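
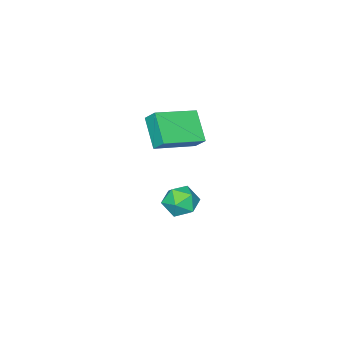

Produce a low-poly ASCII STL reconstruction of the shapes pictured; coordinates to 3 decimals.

solid 
facet normal 0.358 0.851 0.384
outer loop
vertex 1.396 2.914 -2.601
vertex 1.182 2.647 -1.81
vertex 1.961 2.464 -2.13
endloop
endfacet
facet normal 0.710 0.672 -0.210
outer loop
vertex 1.396 2.914 -2.601
vertex 1.961 2.464 -2.13
vertex 1.871 2.296 -2.971
endloop
endfacet
facet normal 0.236 0.626 -0.743
outer loop
vertex 1.396 2.914 -2.601
vertex 1.871 2.296 -2.971
vertex 1.036 2.375 -3.17
endloop
endfacet
facet normal -0.409 0.777 -0.478
outer loop
vertex 1.396 2.914 -2.601
vertex 1.036 2.375 -3.17
vertex 0.61 2.592 -2.452
endloop
endfacet
facet normal -0.334 0.917 0.219
outer loop
vertex 1.396 2.914 -2.601
vertex 0.61 2.592 -2.452
vertex 1.182 2.647 -1.81
endloop
endfacet
facet normal 0.993 0.024 -0.111
outer loop
vertex 1.871 2.296 -2.971
vertex 1.961 2.464 -2.13
vertex 1.95 1.648 -2.408
endloop
endfacet
facet normal 0.423 0.315 0.849
outer loop
vertex 1.961 2.464 -2.13
vertex 1.182 2.647 -1.81
vertex 1.524 1.865 -1.69
endloop
endfacet
facet normal -0.695 0.422 0.583
outer loop
vertex 1.182 2.647 -1.81
vertex 0.61 2.592 -2.452
vertex 0.689 1.944 -1.889
endloop
endfacet
facet normal -0.816 0.196 -0.544
outer loop
vertex 0.61 2.592 -2.452
vertex 1.036 2.375 -3.17
vertex 0.599 1.776 -2.73
endloop
endfacet
facet normal 0.227 -0.050 -0.973
outer loop
vertex 1.036 2.375 -3.17
vertex 1.871 2.296 -2.971
vertex 1.378 1.593 -3.05
endloop
endfacet
facet normal 0.409 -0.777 0.478
outer loop
vertex 1.164 1.326 -2.259
vertex 1.95 1.648 -2.408
vertex 1.524 1.865 -1.69
endloop
endfacet
facet normal -0.236 -0.626 0.743
outer loop
vertex 1.164 1.326 -2.259
vertex 1.524 1.865 -1.69
vertex 0.689 1.944 -1.889
endloop
endfacet
facet normal -0.710 -0.672 0.210
outer loop
vertex 1.164 1.326 -2.259
vertex 0.689 1.944 -1.889
vertex 0.599 1.776 -2.73
endloop
endfacet
facet normal -0.358 -0.851 -0.384
outer loop
vertex 1.164 1.326 -2.259
vertex 0.599 1.776 -2.73
vertex 1.378 1.593 -3.05
endloop
endfacet
facet normal 0.334 -0.917 -0.219
outer loop
vertex 1.164 1.326 -2.259
vertex 1.378 1.593 -3.05
vertex 1.95 1.648 -2.408
endloop
endfacet
facet normal 0.816 -0.196 0.544
outer loop
vertex 1.524 1.865 -1.69
vertex 1.95 1.648 -2.408
vertex 1.961 2.464 -2.13
endloop
endfacet
facet normal -0.227 0.050 0.973
outer loop
vertex 0.689 1.944 -1.889
vertex 1.524 1.865 -1.69
vertex 1.182 2.647 -1.81
endloop
endfacet
facet normal -0.993 -0.024 0.111
outer loop
vertex 0.599 1.776 -2.73
vertex 0.689 1.944 -1.889
vertex 0.61 2.592 -2.452
endloop
endfacet
facet normal -0.423 -0.315 -0.849
outer loop
vertex 1.378 1.593 -3.05
vertex 0.599 1.776 -2.73
vertex 1.036 2.375 -3.17
endloop
endfacet
facet normal 0.695 -0.422 -0.583
outer loop
vertex 1.95 1.648 -2.408
vertex 1.378 1.593 -3.05
vertex 1.871 2.296 -2.971
endloop
endfacet
facet normal -0.387 -0.662 0.643
outer loop
vertex 2.57 1.924 3.538
vertex 0.753 2.49 3.027
vertex 2.559 1.37 2.961
endloop
endfacet
facet normal 0.922 -0.288 0.259
outer loop
vertex 3.167 2.41 1.953
vertex 2.57 1.924 3.538
vertex 2.559 1.37 2.961
endloop
endfacet
facet normal -0.387 -0.662 0.642
outer loop
vertex 2.559 1.37 2.961
vertex 0.753 2.49 3.027
vertex 0.743 1.936 2.45
endloop
endfacet
facet normal -0.013 -0.692 -0.722
outer loop
vertex 0.743 1.936 2.45
vertex 3.167 2.41 1.953
vertex 2.559 1.37 2.961
endloop
endfacet
facet normal 0.013 0.692 0.722
outer loop
vertex 2.57 1.924 3.538
vertex 1.361 3.53 2.019
vertex 0.753 2.49 3.027
endloop
endfacet
facet normal 0.922 -0.287 0.259
outer loop
vertex 3.177 2.964 2.53
vertex 2.57 1.924 3.538
vertex 3.167 2.41 1.953
endloop
endfacet
facet normal 0.013 0.692 0.722
outer loop
vertex 3.177 2.964 2.53
vertex 1.361 3.53 2.019
vertex 2.57 1.924 3.538
endloop
endfacet
facet normal -0.922 0.287 -0.260
outer loop
vertex 0.753 2.49 3.027
vertex 1.361 3.53 2.019
vertex 0.743 1.936 2.45
endloop
endfacet
facet normal -0.013 -0.692 -0.722
outer loop
vertex 1.35 2.976 1.442
vertex 3.167 2.41 1.953
vertex 0.743 1.936 2.45
endloop
endfacet
facet normal -0.922 0.288 -0.259
outer loop
vertex 0.743 1.936 2.45
vertex 1.361 3.53 2.019
vertex 1.35 2.976 1.442
endloop
endfacet
facet normal 0.387 0.662 -0.642
outer loop
vertex 1.35 2.976 1.442
vertex 3.177 2.964 2.53
vertex 3.167 2.41 1.953
endloop
endfacet
facet normal 0.387 0.661 -0.642
outer loop
vertex 1.361 3.53 2.019
vertex 3.177 2.964 2.53
vertex 1.35 2.976 1.442
endloop
endfacet

endsolid


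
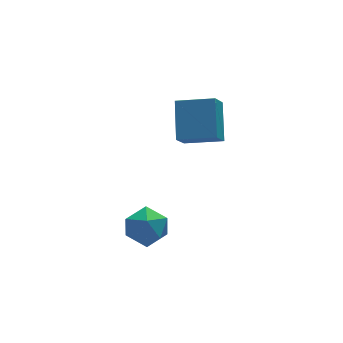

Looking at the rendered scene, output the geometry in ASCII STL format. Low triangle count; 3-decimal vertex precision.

solid 
facet normal -0.329 0.137 0.935
outer loop
vertex 1.35 -2.497 0.171
vertex 0.461 -2.713 -0.11
vertex 1.047 -3.404 0.197
endloop
endfacet
facet normal 0.349 -0.090 0.933
outer loop
vertex 1.35 -2.497 0.171
vertex 1.047 -3.404 0.197
vertex 1.93 -3.203 -0.114
endloop
endfacet
facet normal 0.737 0.380 0.559
outer loop
vertex 1.35 -2.497 0.171
vertex 1.93 -3.203 -0.114
vertex 1.889 -2.388 -0.613
endloop
endfacet
facet normal 0.301 0.894 0.331
outer loop
vertex 1.35 -2.497 0.171
vertex 1.889 -2.388 -0.613
vertex 0.981 -2.084 -0.61
endloop
endfacet
facet normal -0.359 0.744 0.563
outer loop
vertex 1.35 -2.497 0.171
vertex 0.981 -2.084 -0.61
vertex 0.461 -2.713 -0.11
endloop
endfacet
facet normal 0.371 -0.715 0.592
outer loop
vertex 1.93 -3.203 -0.114
vertex 1.047 -3.404 0.197
vertex 1.399 -3.856 -0.57
endloop
endfacet
facet normal -0.724 -0.350 0.595
outer loop
vertex 1.047 -3.404 0.197
vertex 0.461 -2.713 -0.11
vertex 0.491 -3.552 -0.567
endloop
endfacet
facet normal -0.773 0.634 -0.007
outer loop
vertex 0.461 -2.713 -0.11
vertex 0.981 -2.084 -0.61
vertex 0.45 -2.737 -1.066
endloop
endfacet
facet normal 0.292 0.877 -0.382
outer loop
vertex 0.981 -2.084 -0.61
vertex 1.889 -2.388 -0.613
vertex 1.333 -2.536 -1.377
endloop
endfacet
facet normal 0.999 0.043 -0.013
outer loop
vertex 1.889 -2.388 -0.613
vertex 1.93 -3.203 -0.114
vertex 1.919 -3.227 -1.07
endloop
endfacet
facet normal -0.301 -0.894 -0.331
outer loop
vertex 1.03 -3.443 -1.351
vertex 1.399 -3.856 -0.57
vertex 0.491 -3.552 -0.567
endloop
endfacet
facet normal -0.737 -0.380 -0.559
outer loop
vertex 1.03 -3.443 -1.351
vertex 0.491 -3.552 -0.567
vertex 0.45 -2.737 -1.066
endloop
endfacet
facet normal -0.349 0.090 -0.933
outer loop
vertex 1.03 -3.443 -1.351
vertex 0.45 -2.737 -1.066
vertex 1.333 -2.536 -1.377
endloop
endfacet
facet normal 0.329 -0.137 -0.935
outer loop
vertex 1.03 -3.443 -1.351
vertex 1.333 -2.536 -1.377
vertex 1.919 -3.227 -1.07
endloop
endfacet
facet normal 0.359 -0.744 -0.563
outer loop
vertex 1.03 -3.443 -1.351
vertex 1.919 -3.227 -1.07
vertex 1.399 -3.856 -0.57
endloop
endfacet
facet normal -0.292 -0.877 0.382
outer loop
vertex 0.491 -3.552 -0.567
vertex 1.399 -3.856 -0.57
vertex 1.047 -3.404 0.197
endloop
endfacet
facet normal -0.999 -0.043 0.013
outer loop
vertex 0.45 -2.737 -1.066
vertex 0.491 -3.552 -0.567
vertex 0.461 -2.713 -0.11
endloop
endfacet
facet normal -0.371 0.715 -0.592
outer loop
vertex 1.333 -2.536 -1.377
vertex 0.45 -2.737 -1.066
vertex 0.981 -2.084 -0.61
endloop
endfacet
facet normal 0.724 0.350 -0.595
outer loop
vertex 1.919 -3.227 -1.07
vertex 1.333 -2.536 -1.377
vertex 1.889 -2.388 -0.613
endloop
endfacet
facet normal 0.773 -0.634 0.007
outer loop
vertex 1.399 -3.856 -0.57
vertex 1.919 -3.227 -1.07
vertex 1.93 -3.203 -0.114
endloop
endfacet
facet normal -0.845 0.487 -0.220
outer loop
vertex 3.132 -0.857 4.533
vertex 3.657 -0.314 3.719
vertex 2.693 -2.13 3.4
endloop
endfacet
facet normal -0.473 -0.489 0.733
outer loop
vertex 4.003 -2.886 3.741
vertex 3.132 -0.857 4.533
vertex 2.693 -2.13 3.4
endloop
endfacet
facet normal -0.845 0.487 -0.221
outer loop
vertex 2.693 -2.13 3.4
vertex 3.657 -0.314 3.719
vertex 3.218 -1.588 2.586
endloop
endfacet
facet normal -0.250 -0.724 -0.643
outer loop
vertex 3.218 -1.588 2.586
vertex 4.003 -2.886 3.741
vertex 2.693 -2.13 3.4
endloop
endfacet
facet normal 0.250 0.723 0.644
outer loop
vertex 3.132 -0.857 4.533
vertex 4.967 -1.07 4.06
vertex 3.657 -0.314 3.719
endloop
endfacet
facet normal -0.473 -0.489 0.733
outer loop
vertex 4.442 -1.612 4.874
vertex 3.132 -0.857 4.533
vertex 4.003 -2.886 3.741
endloop
endfacet
facet normal 0.250 0.724 0.643
outer loop
vertex 4.442 -1.612 4.874
vertex 4.967 -1.07 4.06
vertex 3.132 -0.857 4.533
endloop
endfacet
facet normal 0.473 0.489 -0.733
outer loop
vertex 3.657 -0.314 3.719
vertex 4.967 -1.07 4.06
vertex 3.218 -1.588 2.586
endloop
endfacet
facet normal -0.249 -0.724 -0.644
outer loop
vertex 4.528 -2.343 2.927
vertex 4.003 -2.886 3.741
vertex 3.218 -1.588 2.586
endloop
endfacet
facet normal 0.473 0.489 -0.733
outer loop
vertex 3.218 -1.588 2.586
vertex 4.967 -1.07 4.06
vertex 4.528 -2.343 2.927
endloop
endfacet
facet normal 0.845 -0.487 0.220
outer loop
vertex 4.528 -2.343 2.927
vertex 4.442 -1.612 4.874
vertex 4.003 -2.886 3.741
endloop
endfacet
facet normal 0.845 -0.487 0.220
outer loop
vertex 4.967 -1.07 4.06
vertex 4.442 -1.612 4.874
vertex 4.528 -2.343 2.927
endloop
endfacet

endsolid


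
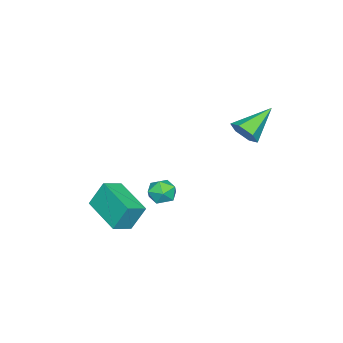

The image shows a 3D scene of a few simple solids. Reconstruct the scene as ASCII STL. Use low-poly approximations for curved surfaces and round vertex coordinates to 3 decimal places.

solid 
facet normal -0.735 0.575 0.360
outer loop
vertex 0.947 1.697 -0.932
vertex 0.898 1.252 -0.321
vertex 1.365 1.848 -0.319
endloop
endfacet
facet normal -0.286 0.957 -0.041
outer loop
vertex 0.947 1.697 -0.932
vertex 1.365 1.848 -0.319
vertex 1.669 1.909 -1.01
endloop
endfacet
facet normal -0.271 0.667 -0.694
outer loop
vertex 0.947 1.697 -0.932
vertex 1.669 1.909 -1.01
vertex 1.39 1.351 -1.438
endloop
endfacet
facet normal -0.711 0.107 -0.695
outer loop
vertex 0.947 1.697 -0.932
vertex 1.39 1.351 -1.438
vertex 0.913 0.945 -1.013
endloop
endfacet
facet normal -0.998 0.050 -0.044
outer loop
vertex 0.947 1.697 -0.932
vertex 0.913 0.945 -1.013
vertex 0.898 1.252 -0.321
endloop
endfacet
facet normal 0.368 0.898 0.241
outer loop
vertex 1.669 1.909 -1.01
vertex 1.365 1.848 -0.319
vertex 2.067 1.595 -0.447
endloop
endfacet
facet normal -0.359 0.279 0.891
outer loop
vertex 1.365 1.848 -0.319
vertex 0.898 1.252 -0.321
vertex 1.59 1.189 -0.022
endloop
endfacet
facet normal -0.786 -0.572 0.237
outer loop
vertex 0.898 1.252 -0.321
vertex 0.913 0.945 -1.013
vertex 1.311 0.631 -0.45
endloop
endfacet
facet normal -0.321 -0.478 -0.817
outer loop
vertex 0.913 0.945 -1.013
vertex 1.39 1.351 -1.438
vertex 1.615 0.692 -1.141
endloop
endfacet
facet normal 0.391 0.429 -0.814
outer loop
vertex 1.39 1.351 -1.438
vertex 1.669 1.909 -1.01
vertex 2.082 1.288 -1.139
endloop
endfacet
facet normal 0.711 -0.107 0.695
outer loop
vertex 2.033 0.843 -0.528
vertex 2.067 1.595 -0.447
vertex 1.59 1.189 -0.022
endloop
endfacet
facet normal 0.271 -0.667 0.694
outer loop
vertex 2.033 0.843 -0.528
vertex 1.59 1.189 -0.022
vertex 1.311 0.631 -0.45
endloop
endfacet
facet normal 0.286 -0.957 0.041
outer loop
vertex 2.033 0.843 -0.528
vertex 1.311 0.631 -0.45
vertex 1.615 0.692 -1.141
endloop
endfacet
facet normal 0.735 -0.575 -0.360
outer loop
vertex 2.033 0.843 -0.528
vertex 1.615 0.692 -1.141
vertex 2.082 1.288 -1.139
endloop
endfacet
facet normal 0.998 -0.050 0.044
outer loop
vertex 2.033 0.843 -0.528
vertex 2.082 1.288 -1.139
vertex 2.067 1.595 -0.447
endloop
endfacet
facet normal 0.321 0.478 0.817
outer loop
vertex 1.59 1.189 -0.022
vertex 2.067 1.595 -0.447
vertex 1.365 1.848 -0.319
endloop
endfacet
facet normal -0.391 -0.429 0.814
outer loop
vertex 1.311 0.631 -0.45
vertex 1.59 1.189 -0.022
vertex 0.898 1.252 -0.321
endloop
endfacet
facet normal -0.368 -0.898 -0.241
outer loop
vertex 1.615 0.692 -1.141
vertex 1.311 0.631 -0.45
vertex 0.913 0.945 -1.013
endloop
endfacet
facet normal 0.359 -0.279 -0.891
outer loop
vertex 2.082 1.288 -1.139
vertex 1.615 0.692 -1.141
vertex 1.39 1.351 -1.438
endloop
endfacet
facet normal 0.786 0.572 -0.237
outer loop
vertex 2.067 1.595 -0.447
vertex 2.082 1.288 -1.139
vertex 1.669 1.909 -1.01
endloop
endfacet
facet normal -0.511 -0.827 0.235
outer loop
vertex 1.768 -1.481 -0.791
vertex 0.866 -1.045 -1.22
vertex 2.103 -2.055 -2.08
endloop
endfacet
facet normal 0.827 -0.401 0.394
outer loop
vertex 3.194 -0.295 -2.58
vertex 1.768 -1.481 -0.791
vertex 2.103 -2.055 -2.08
endloop
endfacet
facet normal -0.512 -0.826 0.234
outer loop
vertex 2.103 -2.055 -2.08
vertex 0.866 -1.045 -1.22
vertex 1.201 -1.618 -2.509
endloop
endfacet
facet normal 0.231 -0.396 -0.889
outer loop
vertex 1.201 -1.618 -2.509
vertex 3.194 -0.295 -2.58
vertex 2.103 -2.055 -2.08
endloop
endfacet
facet normal -0.231 0.396 0.889
outer loop
vertex 1.768 -1.481 -0.791
vertex 1.957 0.715 -1.72
vertex 0.866 -1.045 -1.22
endloop
endfacet
facet normal 0.827 -0.401 0.393
outer loop
vertex 2.859 0.278 -1.291
vertex 1.768 -1.481 -0.791
vertex 3.194 -0.295 -2.58
endloop
endfacet
facet normal -0.231 0.396 0.889
outer loop
vertex 2.859 0.278 -1.291
vertex 1.957 0.715 -1.72
vertex 1.768 -1.481 -0.791
endloop
endfacet
facet normal -0.827 0.401 -0.393
outer loop
vertex 0.866 -1.045 -1.22
vertex 1.957 0.715 -1.72
vertex 1.201 -1.618 -2.509
endloop
endfacet
facet normal 0.231 -0.396 -0.889
outer loop
vertex 2.292 0.141 -3.009
vertex 3.194 -0.295 -2.58
vertex 1.201 -1.618 -2.509
endloop
endfacet
facet normal -0.827 0.401 -0.394
outer loop
vertex 1.201 -1.618 -2.509
vertex 1.957 0.715 -1.72
vertex 2.292 0.141 -3.009
endloop
endfacet
facet normal 0.511 0.827 -0.235
outer loop
vertex 2.292 0.141 -3.009
vertex 2.859 0.278 -1.291
vertex 3.194 -0.295 -2.58
endloop
endfacet
facet normal 0.512 0.826 -0.235
outer loop
vertex 1.957 0.715 -1.72
vertex 2.859 0.278 -1.291
vertex 2.292 0.141 -3.009
endloop
endfacet
facet normal 0.786 -0.355 -0.506
outer loop
vertex -2.396 3.258 1.885
vertex -2.806 3.34 1.191
vertex -2.352 3.951 1.467
endloop
endfacet
facet normal 0.317 0.475 0.821
outer loop
vertex -2.396 3.258 1.885
vertex -2.352 3.951 1.467
vertex -4.354 4.04 2.189
endloop
endfacet
facet normal 0.786 -0.356 -0.506
outer loop
vertex -2.352 3.951 1.467
vertex -2.806 3.34 1.191
vertex -2.762 4.032 0.773
endloop
endfacet
facet normal 0.071 0.995 0.074
outer loop
vertex -2.352 3.951 1.467
vertex -2.762 4.032 0.773
vertex -4.354 4.04 2.189
endloop
endfacet
facet normal 0.785 -0.356 -0.507
outer loop
vertex -2.762 4.032 0.773
vertex -2.806 3.34 1.191
vertex -3.217 3.421 0.497
endloop
endfacet
facet normal -0.509 0.639 -0.576
outer loop
vertex -2.762 4.032 0.773
vertex -3.217 3.421 0.497
vertex -4.354 4.04 2.189
endloop
endfacet
facet normal 0.785 -0.356 -0.507
outer loop
vertex -3.217 3.421 0.497
vertex -2.806 3.34 1.191
vertex -3.261 2.729 0.915
endloop
endfacet
facet normal -0.844 -0.237 -0.481
outer loop
vertex -3.217 3.421 0.497
vertex -3.261 2.729 0.915
vertex -4.354 4.04 2.189
endloop
endfacet
facet normal 0.785 -0.356 -0.507
outer loop
vertex -3.261 2.729 0.915
vertex -2.806 3.34 1.191
vertex -2.85 2.647 1.609
endloop
endfacet
facet normal -0.598 -0.756 0.265
outer loop
vertex -3.261 2.729 0.915
vertex -2.85 2.647 1.609
vertex -4.354 4.04 2.189
endloop
endfacet
facet normal 0.786 -0.355 -0.506
outer loop
vertex -2.85 2.647 1.609
vertex -2.806 3.34 1.191
vertex -2.396 3.258 1.885
endloop
endfacet
facet normal -0.018 -0.401 0.916
outer loop
vertex -2.85 2.647 1.609
vertex -2.396 3.258 1.885
vertex -4.354 4.04 2.189
endloop
endfacet

endsolid


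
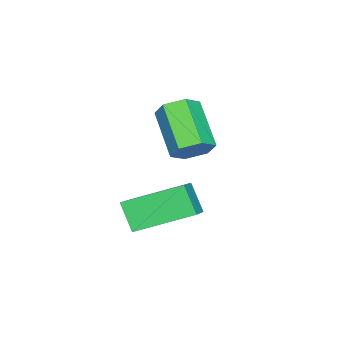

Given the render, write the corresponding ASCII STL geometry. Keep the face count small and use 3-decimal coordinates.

solid 
facet normal 0.583 0.561 -0.589
outer loop
vertex -0.678 2.135 1.512
vertex -1.036 2.715 1.71
vertex -0.465 2.508 2.078
endloop
endfacet
facet normal 0.756 -0.640 0.137
outer loop
vertex -0.678 2.135 1.512
vertex -0.465 2.508 2.078
vertex -1.725 1.125 2.571
endloop
endfacet
facet normal 0.756 -0.640 0.138
outer loop
vertex -1.725 1.125 2.571
vertex -0.465 2.508 2.078
vertex -1.513 1.498 3.137
endloop
endfacet
facet normal -0.582 -0.562 0.588
outer loop
vertex -1.725 1.125 2.571
vertex -1.513 1.498 3.137
vertex -2.084 1.705 2.77
endloop
endfacet
facet normal 0.582 0.561 -0.588
outer loop
vertex -0.465 2.508 2.078
vertex -1.036 2.715 1.71
vertex -0.824 3.088 2.276
endloop
endfacet
facet normal 0.637 0.135 0.759
outer loop
vertex -0.465 2.508 2.078
vertex -0.824 3.088 2.276
vertex -1.513 1.498 3.137
endloop
endfacet
facet normal 0.638 0.135 0.759
outer loop
vertex -1.513 1.498 3.137
vertex -0.824 3.088 2.276
vertex -1.871 2.078 3.335
endloop
endfacet
facet normal -0.582 -0.560 0.589
outer loop
vertex -1.513 1.498 3.137
vertex -1.871 2.078 3.335
vertex -2.084 1.705 2.77
endloop
endfacet
facet normal 0.582 0.562 -0.588
outer loop
vertex -0.824 3.088 2.276
vertex -1.036 2.715 1.71
vertex -1.395 3.295 1.909
endloop
endfacet
facet normal -0.119 0.774 0.621
outer loop
vertex -0.824 3.088 2.276
vertex -1.395 3.295 1.909
vertex -1.871 2.078 3.335
endloop
endfacet
facet normal -0.119 0.774 0.621
outer loop
vertex -1.871 2.078 3.335
vertex -1.395 3.295 1.909
vertex -2.442 2.285 2.968
endloop
endfacet
facet normal -0.582 -0.560 0.589
outer loop
vertex -1.871 2.078 3.335
vertex -2.442 2.285 2.968
vertex -2.084 1.705 2.77
endloop
endfacet
facet normal 0.582 0.562 -0.588
outer loop
vertex -1.395 3.295 1.909
vertex -1.036 2.715 1.71
vertex -1.607 2.922 1.343
endloop
endfacet
facet normal -0.756 0.639 -0.138
outer loop
vertex -1.395 3.295 1.909
vertex -1.607 2.922 1.343
vertex -2.442 2.285 2.968
endloop
endfacet
facet normal -0.756 0.640 -0.137
outer loop
vertex -2.442 2.285 2.968
vertex -1.607 2.922 1.343
vertex -2.655 1.912 2.402
endloop
endfacet
facet normal -0.583 -0.561 0.589
outer loop
vertex -2.442 2.285 2.968
vertex -2.655 1.912 2.402
vertex -2.084 1.705 2.77
endloop
endfacet
facet normal 0.582 0.560 -0.589
outer loop
vertex -1.607 2.922 1.343
vertex -1.036 2.715 1.71
vertex -1.249 2.342 1.145
endloop
endfacet
facet normal -0.637 -0.134 -0.759
outer loop
vertex -1.607 2.922 1.343
vertex -1.249 2.342 1.145
vertex -2.655 1.912 2.402
endloop
endfacet
facet normal -0.637 -0.135 -0.759
outer loop
vertex -2.655 1.912 2.402
vertex -1.249 2.342 1.145
vertex -2.296 1.332 2.204
endloop
endfacet
facet normal -0.582 -0.561 0.588
outer loop
vertex -2.655 1.912 2.402
vertex -2.296 1.332 2.204
vertex -2.084 1.705 2.77
endloop
endfacet
facet normal 0.582 0.560 -0.589
outer loop
vertex -1.249 2.342 1.145
vertex -1.036 2.715 1.71
vertex -0.678 2.135 1.512
endloop
endfacet
facet normal 0.119 -0.774 -0.621
outer loop
vertex -1.249 2.342 1.145
vertex -0.678 2.135 1.512
vertex -2.296 1.332 2.204
endloop
endfacet
facet normal 0.119 -0.774 -0.621
outer loop
vertex -2.296 1.332 2.204
vertex -0.678 2.135 1.512
vertex -1.725 1.125 2.571
endloop
endfacet
facet normal -0.582 -0.562 0.588
outer loop
vertex -2.296 1.332 2.204
vertex -1.725 1.125 2.571
vertex -2.084 1.705 2.77
endloop
endfacet
facet normal -0.335 -0.513 0.791
outer loop
vertex 1.094 3.392 1.701
vertex 0.17 3.192 1.18
vertex 1.866 1.749 0.962
endloop
endfacet
facet normal 0.856 0.186 0.482
outer loop
vertex 2.23 2.308 0.1
vertex 1.094 3.392 1.701
vertex 1.866 1.749 0.962
endloop
endfacet
facet normal -0.335 -0.513 0.791
outer loop
vertex 1.866 1.749 0.962
vertex 0.17 3.192 1.18
vertex 0.941 1.549 0.441
endloop
endfacet
facet normal 0.394 -0.838 -0.377
outer loop
vertex 0.941 1.549 0.441
vertex 2.23 2.308 0.1
vertex 1.866 1.749 0.962
endloop
endfacet
facet normal -0.394 0.838 0.377
outer loop
vertex 1.094 3.392 1.701
vertex 0.534 3.751 0.318
vertex 0.17 3.192 1.18
endloop
endfacet
facet normal 0.856 0.185 0.482
outer loop
vertex 1.459 3.951 0.839
vertex 1.094 3.392 1.701
vertex 2.23 2.308 0.1
endloop
endfacet
facet normal -0.394 0.838 0.377
outer loop
vertex 1.459 3.951 0.839
vertex 0.534 3.751 0.318
vertex 1.094 3.392 1.701
endloop
endfacet
facet normal -0.856 -0.185 -0.482
outer loop
vertex 0.17 3.192 1.18
vertex 0.534 3.751 0.318
vertex 0.941 1.549 0.441
endloop
endfacet
facet normal 0.394 -0.838 -0.377
outer loop
vertex 1.306 2.108 -0.421
vertex 2.23 2.308 0.1
vertex 0.941 1.549 0.441
endloop
endfacet
facet normal -0.856 -0.185 -0.483
outer loop
vertex 0.941 1.549 0.441
vertex 0.534 3.751 0.318
vertex 1.306 2.108 -0.421
endloop
endfacet
facet normal 0.335 0.513 -0.791
outer loop
vertex 1.306 2.108 -0.421
vertex 1.459 3.951 0.839
vertex 2.23 2.308 0.1
endloop
endfacet
facet normal 0.334 0.513 -0.791
outer loop
vertex 0.534 3.751 0.318
vertex 1.459 3.951 0.839
vertex 1.306 2.108 -0.421
endloop
endfacet

endsolid


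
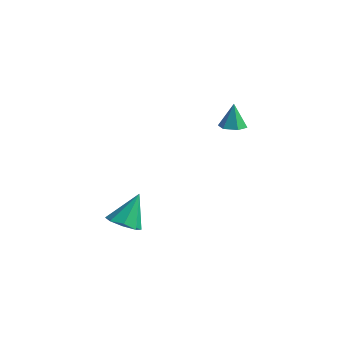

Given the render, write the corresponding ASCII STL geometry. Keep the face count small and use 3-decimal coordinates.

solid 
facet normal 0.105 -0.153 -0.983
outer loop
vertex 4.418 2.681 -0.268
vertex 3.829 2.959 -0.374
vertex 4.374 3.331 -0.374
endloop
endfacet
facet normal 0.871 0.136 0.472
outer loop
vertex 4.418 2.681 -0.268
vertex 4.374 3.331 -0.374
vertex 3.691 3.161 0.934
endloop
endfacet
facet normal 0.103 -0.152 -0.983
outer loop
vertex 4.374 3.331 -0.374
vertex 3.829 2.959 -0.374
vertex 3.784 3.609 -0.479
endloop
endfacet
facet normal 0.361 0.882 0.303
outer loop
vertex 4.374 3.331 -0.374
vertex 3.784 3.609 -0.479
vertex 3.691 3.161 0.934
endloop
endfacet
facet normal 0.104 -0.152 -0.983
outer loop
vertex 3.784 3.609 -0.479
vertex 3.829 2.959 -0.374
vertex 3.239 3.236 -0.479
endloop
endfacet
facet normal -0.551 0.805 0.219
outer loop
vertex 3.784 3.609 -0.479
vertex 3.239 3.236 -0.479
vertex 3.691 3.161 0.934
endloop
endfacet
facet normal 0.103 -0.153 -0.983
outer loop
vertex 3.239 3.236 -0.479
vertex 3.829 2.959 -0.374
vertex 3.284 2.586 -0.373
endloop
endfacet
facet normal -0.953 -0.016 0.304
outer loop
vertex 3.239 3.236 -0.479
vertex 3.284 2.586 -0.373
vertex 3.691 3.161 0.934
endloop
endfacet
facet normal 0.103 -0.153 -0.983
outer loop
vertex 3.284 2.586 -0.373
vertex 3.829 2.959 -0.374
vertex 3.873 2.309 -0.268
endloop
endfacet
facet normal -0.443 -0.762 0.473
outer loop
vertex 3.284 2.586 -0.373
vertex 3.873 2.309 -0.268
vertex 3.691 3.161 0.934
endloop
endfacet
facet normal 0.105 -0.153 -0.983
outer loop
vertex 3.873 2.309 -0.268
vertex 3.829 2.959 -0.374
vertex 4.418 2.681 -0.268
endloop
endfacet
facet normal 0.468 -0.686 0.557
outer loop
vertex 3.873 2.309 -0.268
vertex 4.418 2.681 -0.268
vertex 3.691 3.161 0.934
endloop
endfacet
facet normal -0.020 -0.521 -0.853
outer loop
vertex 3.682 -3.556 -4.146
vertex 3.112 -3.012 -4.465
vertex 3.961 -3.057 -4.457
endloop
endfacet
facet normal 0.834 -0.132 0.536
outer loop
vertex 3.682 -3.556 -4.146
vertex 3.961 -3.057 -4.457
vertex 3.148 -2.088 -2.955
endloop
endfacet
facet normal -0.020 -0.522 -0.853
outer loop
vertex 3.961 -3.057 -4.457
vertex 3.112 -3.012 -4.465
vertex 3.743 -2.532 -4.773
endloop
endfacet
facet normal 0.869 0.464 0.171
outer loop
vertex 3.961 -3.057 -4.457
vertex 3.743 -2.532 -4.773
vertex 3.148 -2.088 -2.955
endloop
endfacet
facet normal -0.019 -0.522 -0.853
outer loop
vertex 3.743 -2.532 -4.773
vertex 3.112 -3.012 -4.465
vertex 3.155 -2.288 -4.909
endloop
endfacet
facet normal 0.400 0.912 -0.092
outer loop
vertex 3.743 -2.532 -4.773
vertex 3.155 -2.288 -4.909
vertex 3.148 -2.088 -2.955
endloop
endfacet
facet normal -0.021 -0.522 -0.853
outer loop
vertex 3.155 -2.288 -4.909
vertex 3.112 -3.012 -4.465
vertex 2.542 -2.468 -4.784
endloop
endfacet
facet normal -0.299 0.949 -0.098
outer loop
vertex 3.155 -2.288 -4.909
vertex 2.542 -2.468 -4.784
vertex 3.148 -2.088 -2.955
endloop
endfacet
facet normal -0.020 -0.521 -0.853
outer loop
vertex 2.542 -2.468 -4.784
vertex 3.112 -3.012 -4.465
vertex 2.263 -2.966 -4.473
endloop
endfacet
facet normal -0.817 0.555 0.155
outer loop
vertex 2.542 -2.468 -4.784
vertex 2.263 -2.966 -4.473
vertex 3.148 -2.088 -2.955
endloop
endfacet
facet normal -0.020 -0.522 -0.853
outer loop
vertex 2.263 -2.966 -4.473
vertex 3.112 -3.012 -4.465
vertex 2.482 -3.491 -4.157
endloop
endfacet
facet normal -0.852 -0.042 0.521
outer loop
vertex 2.263 -2.966 -4.473
vertex 2.482 -3.491 -4.157
vertex 3.148 -2.088 -2.955
endloop
endfacet
facet normal -0.020 -0.522 -0.852
outer loop
vertex 2.482 -3.491 -4.157
vertex 3.112 -3.012 -4.465
vertex 3.069 -3.735 -4.021
endloop
endfacet
facet normal -0.385 -0.489 0.783
outer loop
vertex 2.482 -3.491 -4.157
vertex 3.069 -3.735 -4.021
vertex 3.148 -2.088 -2.955
endloop
endfacet
facet normal -0.021 -0.522 -0.853
outer loop
vertex 3.069 -3.735 -4.021
vertex 3.112 -3.012 -4.465
vertex 3.682 -3.556 -4.146
endloop
endfacet
facet normal 0.315 -0.526 0.790
outer loop
vertex 3.069 -3.735 -4.021
vertex 3.682 -3.556 -4.146
vertex 3.148 -2.088 -2.955
endloop
endfacet

endsolid


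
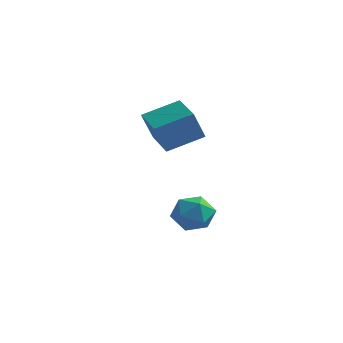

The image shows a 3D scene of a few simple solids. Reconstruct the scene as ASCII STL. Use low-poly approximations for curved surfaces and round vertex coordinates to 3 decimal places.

solid 
facet normal -0.305 0.895 0.327
outer loop
vertex 3.993 2.418 -3.916
vertex 3.061 1.955 -3.518
vertex 3.967 2.028 -2.872
endloop
endfacet
facet normal 0.408 0.852 0.328
outer loop
vertex 3.993 2.418 -3.916
vertex 3.967 2.028 -2.872
vertex 4.861 1.847 -3.512
endloop
endfacet
facet normal 0.622 0.707 -0.337
outer loop
vertex 3.993 2.418 -3.916
vertex 4.861 1.847 -3.512
vertex 4.508 1.662 -4.553
endloop
endfacet
facet normal 0.042 0.660 -0.750
outer loop
vertex 3.993 2.418 -3.916
vertex 4.508 1.662 -4.553
vertex 3.395 1.729 -4.556
endloop
endfacet
facet normal -0.531 0.776 -0.340
outer loop
vertex 3.993 2.418 -3.916
vertex 3.395 1.729 -4.556
vertex 3.061 1.955 -3.518
endloop
endfacet
facet normal 0.595 0.303 0.745
outer loop
vertex 4.861 1.847 -3.512
vertex 3.967 2.028 -2.872
vertex 4.465 1.031 -2.864
endloop
endfacet
facet normal -0.558 0.373 0.741
outer loop
vertex 3.967 2.028 -2.872
vertex 3.061 1.955 -3.518
vertex 3.352 1.098 -2.867
endloop
endfacet
facet normal -0.924 0.181 -0.337
outer loop
vertex 3.061 1.955 -3.518
vertex 3.395 1.729 -4.556
vertex 2.999 0.913 -3.908
endloop
endfacet
facet normal 0.002 -0.007 -1.000
outer loop
vertex 3.395 1.729 -4.556
vertex 4.508 1.662 -4.553
vertex 3.893 0.732 -4.548
endloop
endfacet
facet normal 0.941 0.068 -0.331
outer loop
vertex 4.508 1.662 -4.553
vertex 4.861 1.847 -3.512
vertex 4.799 0.805 -3.902
endloop
endfacet
facet normal -0.042 -0.660 0.750
outer loop
vertex 3.867 0.342 -3.504
vertex 4.465 1.031 -2.864
vertex 3.352 1.098 -2.867
endloop
endfacet
facet normal -0.622 -0.707 0.337
outer loop
vertex 3.867 0.342 -3.504
vertex 3.352 1.098 -2.867
vertex 2.999 0.913 -3.908
endloop
endfacet
facet normal -0.408 -0.852 -0.328
outer loop
vertex 3.867 0.342 -3.504
vertex 2.999 0.913 -3.908
vertex 3.893 0.732 -4.548
endloop
endfacet
facet normal 0.305 -0.895 -0.327
outer loop
vertex 3.867 0.342 -3.504
vertex 3.893 0.732 -4.548
vertex 4.799 0.805 -3.902
endloop
endfacet
facet normal 0.531 -0.776 0.340
outer loop
vertex 3.867 0.342 -3.504
vertex 4.799 0.805 -3.902
vertex 4.465 1.031 -2.864
endloop
endfacet
facet normal -0.002 0.007 1.000
outer loop
vertex 3.352 1.098 -2.867
vertex 4.465 1.031 -2.864
vertex 3.967 2.028 -2.872
endloop
endfacet
facet normal -0.941 -0.068 0.331
outer loop
vertex 2.999 0.913 -3.908
vertex 3.352 1.098 -2.867
vertex 3.061 1.955 -3.518
endloop
endfacet
facet normal -0.595 -0.303 -0.745
outer loop
vertex 3.893 0.732 -4.548
vertex 2.999 0.913 -3.908
vertex 3.395 1.729 -4.556
endloop
endfacet
facet normal 0.558 -0.373 -0.741
outer loop
vertex 4.799 0.805 -3.902
vertex 3.893 0.732 -4.548
vertex 4.508 1.662 -4.553
endloop
endfacet
facet normal 0.924 -0.181 0.337
outer loop
vertex 4.465 1.031 -2.864
vertex 4.799 0.805 -3.902
vertex 4.861 1.847 -3.512
endloop
endfacet
facet normal -0.751 0.648 0.131
outer loop
vertex 1.663 0.657 2.187
vertex 2.901 1.944 2.918
vertex 1.923 1.261 0.685
endloop
endfacet
facet normal -0.642 -0.667 -0.379
outer loop
vertex 3.319 0.056 0.442
vertex 1.663 0.657 2.187
vertex 1.923 1.261 0.685
endloop
endfacet
facet normal -0.751 0.648 0.131
outer loop
vertex 1.923 1.261 0.685
vertex 2.901 1.944 2.918
vertex 3.161 2.548 1.416
endloop
endfacet
facet normal 0.158 0.368 -0.916
outer loop
vertex 3.161 2.548 1.416
vertex 3.319 0.056 0.442
vertex 1.923 1.261 0.685
endloop
endfacet
facet normal -0.158 -0.368 0.916
outer loop
vertex 1.663 0.657 2.187
vertex 4.297 0.739 2.675
vertex 2.901 1.944 2.918
endloop
endfacet
facet normal -0.642 -0.667 -0.379
outer loop
vertex 3.059 -0.548 1.944
vertex 1.663 0.657 2.187
vertex 3.319 0.056 0.442
endloop
endfacet
facet normal -0.158 -0.368 0.916
outer loop
vertex 3.059 -0.548 1.944
vertex 4.297 0.739 2.675
vertex 1.663 0.657 2.187
endloop
endfacet
facet normal 0.642 0.667 0.379
outer loop
vertex 2.901 1.944 2.918
vertex 4.297 0.739 2.675
vertex 3.161 2.548 1.416
endloop
endfacet
facet normal 0.158 0.368 -0.916
outer loop
vertex 4.557 1.343 1.173
vertex 3.319 0.056 0.442
vertex 3.161 2.548 1.416
endloop
endfacet
facet normal 0.642 0.667 0.379
outer loop
vertex 3.161 2.548 1.416
vertex 4.297 0.739 2.675
vertex 4.557 1.343 1.173
endloop
endfacet
facet normal 0.751 -0.648 -0.131
outer loop
vertex 4.557 1.343 1.173
vertex 3.059 -0.548 1.944
vertex 3.319 0.056 0.442
endloop
endfacet
facet normal 0.751 -0.648 -0.131
outer loop
vertex 4.297 0.739 2.675
vertex 3.059 -0.548 1.944
vertex 4.557 1.343 1.173
endloop
endfacet

endsolid


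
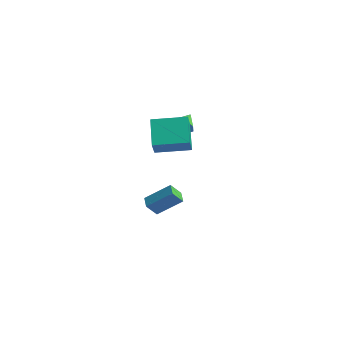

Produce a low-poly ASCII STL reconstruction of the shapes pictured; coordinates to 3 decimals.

solid 
facet normal 0.281 -0.833 -0.476
outer loop
vertex -0.646 2.472 2.93
vertex -1.181 2.62 2.355
vertex -0.414 2.81 2.475
endloop
endfacet
facet normal 0.603 0.462 0.650
outer loop
vertex -0.646 2.472 2.93
vertex -0.414 2.81 2.475
vertex -1.519 3.62 2.925
endloop
endfacet
facet normal 0.281 -0.834 -0.475
outer loop
vertex -0.414 2.81 2.475
vertex -1.181 2.62 2.355
vertex -0.631 3.036 1.95
endloop
endfacet
facet normal 0.612 0.787 0.086
outer loop
vertex -0.414 2.81 2.475
vertex -0.631 3.036 1.95
vertex -1.519 3.62 2.925
endloop
endfacet
facet normal 0.281 -0.834 -0.475
outer loop
vertex -0.631 3.036 1.95
vertex -1.181 2.62 2.355
vertex -1.171 3.019 1.661
endloop
endfacet
facet normal 0.176 0.907 -0.383
outer loop
vertex -0.631 3.036 1.95
vertex -1.171 3.019 1.661
vertex -1.519 3.62 2.925
endloop
endfacet
facet normal 0.282 -0.833 -0.475
outer loop
vertex -1.171 3.019 1.661
vertex -1.181 2.62 2.355
vertex -1.717 2.767 1.779
endloop
endfacet
facet normal -0.451 0.752 -0.481
outer loop
vertex -1.171 3.019 1.661
vertex -1.717 2.767 1.779
vertex -1.519 3.62 2.925
endloop
endfacet
facet normal 0.281 -0.834 -0.474
outer loop
vertex -1.717 2.767 1.779
vertex -1.181 2.62 2.355
vertex -1.949 2.43 2.234
endloop
endfacet
facet normal -0.898 0.413 -0.152
outer loop
vertex -1.717 2.767 1.779
vertex -1.949 2.43 2.234
vertex -1.519 3.62 2.925
endloop
endfacet
facet normal 0.281 -0.833 -0.476
outer loop
vertex -1.949 2.43 2.234
vertex -1.181 2.62 2.355
vertex -1.732 2.203 2.76
endloop
endfacet
facet normal -0.907 0.088 0.412
outer loop
vertex -1.949 2.43 2.234
vertex -1.732 2.203 2.76
vertex -1.519 3.62 2.925
endloop
endfacet
facet normal 0.281 -0.834 -0.475
outer loop
vertex -1.732 2.203 2.76
vertex -1.181 2.62 2.355
vertex -1.192 2.221 3.048
endloop
endfacet
facet normal -0.470 -0.032 0.882
outer loop
vertex -1.732 2.203 2.76
vertex -1.192 2.221 3.048
vertex -1.519 3.62 2.925
endloop
endfacet
facet normal 0.280 -0.834 -0.476
outer loop
vertex -1.192 2.221 3.048
vertex -1.181 2.62 2.355
vertex -0.646 2.472 2.93
endloop
endfacet
facet normal 0.156 0.123 0.980
outer loop
vertex -1.192 2.221 3.048
vertex -0.646 2.472 2.93
vertex -1.519 3.62 2.925
endloop
endfacet
facet normal -0.789 0.542 0.290
outer loop
vertex -1.11 1.643 -2.275
vertex -0.932 2.336 -3.084
vertex -2.265 0.584 -3.437
endloop
endfacet
facet normal -0.165 -0.642 0.749
outer loop
vertex -1.508 0.064 -3.716
vertex -1.11 1.643 -2.275
vertex -2.265 0.584 -3.437
endloop
endfacet
facet normal -0.789 0.541 0.291
outer loop
vertex -2.265 0.584 -3.437
vertex -0.932 2.336 -3.084
vertex -2.087 1.278 -4.245
endloop
endfacet
facet normal -0.592 -0.542 -0.596
outer loop
vertex -2.087 1.278 -4.245
vertex -1.508 0.064 -3.716
vertex -2.265 0.584 -3.437
endloop
endfacet
facet normal 0.592 0.543 0.595
outer loop
vertex -1.11 1.643 -2.275
vertex -0.175 1.816 -3.363
vertex -0.932 2.336 -3.084
endloop
endfacet
facet normal -0.165 -0.642 0.749
outer loop
vertex -0.353 1.122 -2.555
vertex -1.11 1.643 -2.275
vertex -1.508 0.064 -3.716
endloop
endfacet
facet normal 0.593 0.542 0.596
outer loop
vertex -0.353 1.122 -2.555
vertex -0.175 1.816 -3.363
vertex -1.11 1.643 -2.275
endloop
endfacet
facet normal 0.165 0.642 -0.749
outer loop
vertex -0.932 2.336 -3.084
vertex -0.175 1.816 -3.363
vertex -2.087 1.278 -4.245
endloop
endfacet
facet normal -0.593 -0.542 -0.595
outer loop
vertex -1.33 0.757 -4.525
vertex -1.508 0.064 -3.716
vertex -2.087 1.278 -4.245
endloop
endfacet
facet normal 0.165 0.642 -0.749
outer loop
vertex -2.087 1.278 -4.245
vertex -0.175 1.816 -3.363
vertex -1.33 0.757 -4.525
endloop
endfacet
facet normal 0.789 -0.542 -0.291
outer loop
vertex -1.33 0.757 -4.525
vertex -0.353 1.122 -2.555
vertex -1.508 0.064 -3.716
endloop
endfacet
facet normal 0.789 -0.541 -0.291
outer loop
vertex -0.175 1.816 -3.363
vertex -0.353 1.122 -2.555
vertex -1.33 0.757 -4.525
endloop
endfacet
facet normal -0.590 0.464 0.661
outer loop
vertex 1.517 -2.213 4.936
vertex 2.974 -0.705 5.176
vertex 1.014 -1.585 4.046
endloop
endfacet
facet normal -0.690 -0.714 -0.114
outer loop
vertex 2.246 -2.555 2.664
vertex 1.517 -2.213 4.936
vertex 1.014 -1.585 4.046
endloop
endfacet
facet normal -0.590 0.464 0.661
outer loop
vertex 1.014 -1.585 4.046
vertex 2.974 -0.705 5.176
vertex 2.47 -0.077 4.285
endloop
endfacet
facet normal -0.420 0.523 -0.742
outer loop
vertex 2.47 -0.077 4.285
vertex 2.246 -2.555 2.664
vertex 1.014 -1.585 4.046
endloop
endfacet
facet normal 0.420 -0.523 0.742
outer loop
vertex 1.517 -2.213 4.936
vertex 4.206 -1.675 3.794
vertex 2.974 -0.705 5.176
endloop
endfacet
facet normal -0.690 -0.715 -0.114
outer loop
vertex 2.75 -3.183 3.555
vertex 1.517 -2.213 4.936
vertex 2.246 -2.555 2.664
endloop
endfacet
facet normal 0.420 -0.523 0.742
outer loop
vertex 2.75 -3.183 3.555
vertex 4.206 -1.675 3.794
vertex 1.517 -2.213 4.936
endloop
endfacet
facet normal 0.690 0.715 0.113
outer loop
vertex 2.974 -0.705 5.176
vertex 4.206 -1.675 3.794
vertex 2.47 -0.077 4.285
endloop
endfacet
facet normal -0.419 0.523 -0.742
outer loop
vertex 3.703 -1.047 2.904
vertex 2.246 -2.555 2.664
vertex 2.47 -0.077 4.285
endloop
endfacet
facet normal 0.690 0.715 0.114
outer loop
vertex 2.47 -0.077 4.285
vertex 4.206 -1.675 3.794
vertex 3.703 -1.047 2.904
endloop
endfacet
facet normal 0.590 -0.464 -0.661
outer loop
vertex 3.703 -1.047 2.904
vertex 2.75 -3.183 3.555
vertex 2.246 -2.555 2.664
endloop
endfacet
facet normal 0.590 -0.464 -0.661
outer loop
vertex 4.206 -1.675 3.794
vertex 2.75 -3.183 3.555
vertex 3.703 -1.047 2.904
endloop
endfacet

endsolid


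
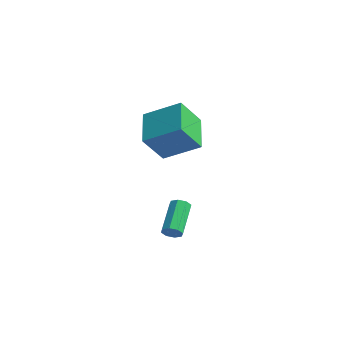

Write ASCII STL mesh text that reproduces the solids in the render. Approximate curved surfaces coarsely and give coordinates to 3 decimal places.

solid 
facet normal -0.726 0.489 0.483
outer loop
vertex -3.767 3.204 4.045
vertex -2.322 4.416 4.991
vertex -3.876 4.439 2.631
endloop
endfacet
facet normal -0.685 -0.574 -0.449
outer loop
vertex -2.278 3.364 1.569
vertex -3.767 3.204 4.045
vertex -3.876 4.439 2.631
endloop
endfacet
facet normal -0.727 0.488 0.483
outer loop
vertex -3.876 4.439 2.631
vertex -2.322 4.416 4.991
vertex -2.432 5.651 3.578
endloop
endfacet
facet normal -0.058 0.657 -0.752
outer loop
vertex -2.432 5.651 3.578
vertex -2.278 3.364 1.569
vertex -3.876 4.439 2.631
endloop
endfacet
facet normal 0.058 -0.656 0.752
outer loop
vertex -3.767 3.204 4.045
vertex -0.724 3.341 3.929
vertex -2.322 4.416 4.991
endloop
endfacet
facet normal -0.685 -0.574 -0.449
outer loop
vertex -2.168 2.129 2.982
vertex -3.767 3.204 4.045
vertex -2.278 3.364 1.569
endloop
endfacet
facet normal 0.058 -0.657 0.752
outer loop
vertex -2.168 2.129 2.982
vertex -0.724 3.341 3.929
vertex -3.767 3.204 4.045
endloop
endfacet
facet normal 0.685 0.574 0.449
outer loop
vertex -2.322 4.416 4.991
vertex -0.724 3.341 3.929
vertex -2.432 5.651 3.578
endloop
endfacet
facet normal -0.058 0.657 -0.752
outer loop
vertex -0.833 4.576 2.515
vertex -2.278 3.364 1.569
vertex -2.432 5.651 3.578
endloop
endfacet
facet normal 0.685 0.574 0.449
outer loop
vertex -2.432 5.651 3.578
vertex -0.724 3.341 3.929
vertex -0.833 4.576 2.515
endloop
endfacet
facet normal 0.726 -0.489 -0.484
outer loop
vertex -0.833 4.576 2.515
vertex -2.168 2.129 2.982
vertex -2.278 3.364 1.569
endloop
endfacet
facet normal 0.727 -0.489 -0.483
outer loop
vertex -0.724 3.341 3.929
vertex -2.168 2.129 2.982
vertex -0.833 4.576 2.515
endloop
endfacet
facet normal 0.534 -0.599 -0.596
outer loop
vertex -0.287 2.383 -2.123
vertex -0.466 2.653 -2.555
vertex -0.043 2.701 -2.224
endloop
endfacet
facet normal 0.605 -0.221 0.765
outer loop
vertex -0.287 2.383 -2.123
vertex -0.043 2.701 -2.224
vertex -1.374 3.597 -0.913
endloop
endfacet
facet normal 0.604 -0.223 0.765
outer loop
vertex -1.374 3.597 -0.913
vertex -0.043 2.701 -2.224
vertex -1.13 3.915 -1.013
endloop
endfacet
facet normal -0.535 0.598 0.597
outer loop
vertex -1.374 3.597 -0.913
vertex -1.13 3.915 -1.013
vertex -1.554 3.867 -1.345
endloop
endfacet
facet normal 0.535 -0.598 -0.597
outer loop
vertex -0.043 2.701 -2.224
vertex -0.466 2.653 -2.555
vertex -0.047 2.991 -2.518
endloop
endfacet
facet normal 0.845 0.387 0.370
outer loop
vertex -0.043 2.701 -2.224
vertex -0.047 2.991 -2.518
vertex -1.13 3.915 -1.013
endloop
endfacet
facet normal 0.844 0.388 0.370
outer loop
vertex -1.13 3.915 -1.013
vertex -0.047 2.991 -2.518
vertex -1.134 4.205 -1.308
endloop
endfacet
facet normal -0.535 0.599 0.596
outer loop
vertex -1.13 3.915 -1.013
vertex -1.134 4.205 -1.308
vertex -1.554 3.867 -1.345
endloop
endfacet
facet normal 0.535 -0.598 -0.597
outer loop
vertex -0.047 2.991 -2.518
vertex -0.466 2.653 -2.555
vertex -0.297 3.083 -2.834
endloop
endfacet
facet normal 0.590 0.770 -0.243
outer loop
vertex -0.047 2.991 -2.518
vertex -0.297 3.083 -2.834
vertex -1.134 4.205 -1.308
endloop
endfacet
facet normal 0.590 0.770 -0.243
outer loop
vertex -1.134 4.205 -1.308
vertex -0.297 3.083 -2.834
vertex -1.384 4.297 -1.624
endloop
endfacet
facet normal -0.534 0.599 0.597
outer loop
vertex -1.134 4.205 -1.308
vertex -1.384 4.297 -1.624
vertex -1.554 3.867 -1.345
endloop
endfacet
facet normal 0.536 -0.598 -0.597
outer loop
vertex -0.297 3.083 -2.834
vertex -0.466 2.653 -2.555
vertex -0.646 2.923 -2.987
endloop
endfacet
facet normal -0.009 0.702 -0.712
outer loop
vertex -0.297 3.083 -2.834
vertex -0.646 2.923 -2.987
vertex -1.384 4.297 -1.624
endloop
endfacet
facet normal -0.009 0.702 -0.712
outer loop
vertex -1.384 4.297 -1.624
vertex -0.646 2.923 -2.987
vertex -1.733 4.137 -1.777
endloop
endfacet
facet normal -0.536 0.598 0.596
outer loop
vertex -1.384 4.297 -1.624
vertex -1.733 4.137 -1.777
vertex -1.554 3.867 -1.345
endloop
endfacet
facet normal 0.535 -0.598 -0.597
outer loop
vertex -0.646 2.923 -2.987
vertex -0.466 2.653 -2.555
vertex -0.89 2.605 -2.887
endloop
endfacet
facet normal -0.604 0.222 -0.766
outer loop
vertex -0.646 2.923 -2.987
vertex -0.89 2.605 -2.887
vertex -1.733 4.137 -1.777
endloop
endfacet
facet normal -0.605 0.221 -0.765
outer loop
vertex -1.733 4.137 -1.777
vertex -0.89 2.605 -2.887
vertex -1.977 3.819 -1.676
endloop
endfacet
facet normal -0.534 0.599 0.596
outer loop
vertex -1.733 4.137 -1.777
vertex -1.977 3.819 -1.676
vertex -1.554 3.867 -1.345
endloop
endfacet
facet normal 0.535 -0.599 -0.596
outer loop
vertex -0.89 2.605 -2.887
vertex -0.466 2.653 -2.555
vertex -0.886 2.315 -2.592
endloop
endfacet
facet normal -0.845 -0.388 -0.370
outer loop
vertex -0.89 2.605 -2.887
vertex -0.886 2.315 -2.592
vertex -1.977 3.819 -1.676
endloop
endfacet
facet normal -0.844 -0.387 -0.370
outer loop
vertex -1.977 3.819 -1.676
vertex -0.886 2.315 -2.592
vertex -1.973 3.529 -1.382
endloop
endfacet
facet normal -0.535 0.598 0.597
outer loop
vertex -1.977 3.819 -1.676
vertex -1.973 3.529 -1.382
vertex -1.554 3.867 -1.345
endloop
endfacet
facet normal 0.534 -0.599 -0.597
outer loop
vertex -0.886 2.315 -2.592
vertex -0.466 2.653 -2.555
vertex -0.636 2.223 -2.276
endloop
endfacet
facet normal -0.590 -0.770 0.243
outer loop
vertex -0.886 2.315 -2.592
vertex -0.636 2.223 -2.276
vertex -1.973 3.529 -1.382
endloop
endfacet
facet normal -0.590 -0.770 0.243
outer loop
vertex -1.973 3.529 -1.382
vertex -0.636 2.223 -2.276
vertex -1.723 3.437 -1.066
endloop
endfacet
facet normal -0.535 0.598 0.597
outer loop
vertex -1.973 3.529 -1.382
vertex -1.723 3.437 -1.066
vertex -1.554 3.867 -1.345
endloop
endfacet
facet normal 0.536 -0.598 -0.596
outer loop
vertex -0.636 2.223 -2.276
vertex -0.466 2.653 -2.555
vertex -0.287 2.383 -2.123
endloop
endfacet
facet normal 0.009 -0.702 0.712
outer loop
vertex -0.636 2.223 -2.276
vertex -0.287 2.383 -2.123
vertex -1.723 3.437 -1.066
endloop
endfacet
facet normal 0.009 -0.702 0.712
outer loop
vertex -1.723 3.437 -1.066
vertex -0.287 2.383 -2.123
vertex -1.374 3.597 -0.913
endloop
endfacet
facet normal -0.536 0.598 0.597
outer loop
vertex -1.723 3.437 -1.066
vertex -1.374 3.597 -0.913
vertex -1.554 3.867 -1.345
endloop
endfacet

endsolid


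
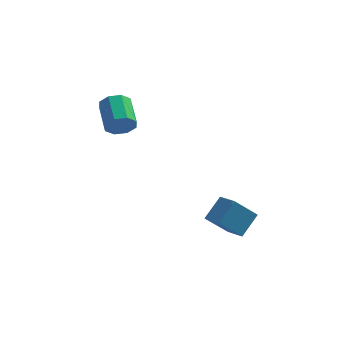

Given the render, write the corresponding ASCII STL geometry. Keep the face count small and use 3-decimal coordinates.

solid 
facet normal 0.337 -0.845 -0.414
outer loop
vertex -1.928 1.713 1.796
vertex -2.222 1.874 1.228
vertex -1.627 1.982 1.492
endloop
endfacet
facet normal 0.729 -0.044 0.683
outer loop
vertex -1.928 1.713 1.796
vertex -1.627 1.982 1.492
vertex -2.403 2.905 2.38
endloop
endfacet
facet normal 0.729 -0.044 0.683
outer loop
vertex -2.403 2.905 2.38
vertex -1.627 1.982 1.492
vertex -2.102 3.174 2.076
endloop
endfacet
facet normal -0.337 0.845 0.415
outer loop
vertex -2.403 2.905 2.38
vertex -2.102 3.174 2.076
vertex -2.698 3.066 1.812
endloop
endfacet
facet normal 0.337 -0.845 -0.415
outer loop
vertex -1.627 1.982 1.492
vertex -2.222 1.874 1.228
vertex -1.675 2.188 1.033
endloop
endfacet
facet normal 0.937 0.345 0.057
outer loop
vertex -1.627 1.982 1.492
vertex -1.675 2.188 1.033
vertex -2.102 3.174 2.076
endloop
endfacet
facet normal 0.936 0.347 0.056
outer loop
vertex -2.102 3.174 2.076
vertex -1.675 2.188 1.033
vertex -2.151 3.38 1.617
endloop
endfacet
facet normal -0.337 0.845 0.415
outer loop
vertex -2.102 3.174 2.076
vertex -2.151 3.38 1.617
vertex -2.698 3.066 1.812
endloop
endfacet
facet normal 0.337 -0.845 -0.415
outer loop
vertex -1.675 2.188 1.033
vertex -2.222 1.874 1.228
vertex -2.044 2.21 0.688
endloop
endfacet
facet normal 0.595 0.533 -0.602
outer loop
vertex -1.675 2.188 1.033
vertex -2.044 2.21 0.688
vertex -2.151 3.38 1.617
endloop
endfacet
facet normal 0.595 0.533 -0.602
outer loop
vertex -2.151 3.38 1.617
vertex -2.044 2.21 0.688
vertex -2.519 3.402 1.273
endloop
endfacet
facet normal -0.337 0.845 0.415
outer loop
vertex -2.151 3.38 1.617
vertex -2.519 3.402 1.273
vertex -2.698 3.066 1.812
endloop
endfacet
facet normal 0.337 -0.845 -0.415
outer loop
vertex -2.044 2.21 0.688
vertex -2.222 1.874 1.228
vertex -2.517 2.035 0.66
endloop
endfacet
facet normal -0.097 0.407 -0.908
outer loop
vertex -2.044 2.21 0.688
vertex -2.517 2.035 0.66
vertex -2.519 3.402 1.273
endloop
endfacet
facet normal -0.095 0.407 -0.908
outer loop
vertex -2.519 3.402 1.273
vertex -2.517 2.035 0.66
vertex -2.992 3.227 1.244
endloop
endfacet
facet normal -0.338 0.845 0.414
outer loop
vertex -2.519 3.402 1.273
vertex -2.992 3.227 1.244
vertex -2.698 3.066 1.812
endloop
endfacet
facet normal 0.337 -0.845 -0.415
outer loop
vertex -2.517 2.035 0.66
vertex -2.222 1.874 1.228
vertex -2.818 1.766 0.964
endloop
endfacet
facet normal -0.729 0.044 -0.683
outer loop
vertex -2.517 2.035 0.66
vertex -2.818 1.766 0.964
vertex -2.992 3.227 1.244
endloop
endfacet
facet normal -0.729 0.044 -0.683
outer loop
vertex -2.992 3.227 1.244
vertex -2.818 1.766 0.964
vertex -3.293 2.958 1.548
endloop
endfacet
facet normal -0.337 0.845 0.414
outer loop
vertex -2.992 3.227 1.244
vertex -3.293 2.958 1.548
vertex -2.698 3.066 1.812
endloop
endfacet
facet normal 0.337 -0.845 -0.415
outer loop
vertex -2.818 1.766 0.964
vertex -2.222 1.874 1.228
vertex -2.769 1.56 1.423
endloop
endfacet
facet normal -0.937 -0.346 -0.055
outer loop
vertex -2.818 1.766 0.964
vertex -2.769 1.56 1.423
vertex -3.293 2.958 1.548
endloop
endfacet
facet normal -0.937 -0.346 -0.057
outer loop
vertex -3.293 2.958 1.548
vertex -2.769 1.56 1.423
vertex -3.245 2.752 2.007
endloop
endfacet
facet normal -0.337 0.845 0.415
outer loop
vertex -3.293 2.958 1.548
vertex -3.245 2.752 2.007
vertex -2.698 3.066 1.812
endloop
endfacet
facet normal 0.337 -0.845 -0.415
outer loop
vertex -2.769 1.56 1.423
vertex -2.222 1.874 1.228
vertex -2.401 1.538 1.767
endloop
endfacet
facet normal -0.595 -0.533 0.602
outer loop
vertex -2.769 1.56 1.423
vertex -2.401 1.538 1.767
vertex -3.245 2.752 2.007
endloop
endfacet
facet normal -0.595 -0.533 0.602
outer loop
vertex -3.245 2.752 2.007
vertex -2.401 1.538 1.767
vertex -2.876 2.73 2.352
endloop
endfacet
facet normal -0.337 0.845 0.415
outer loop
vertex -3.245 2.752 2.007
vertex -2.876 2.73 2.352
vertex -2.698 3.066 1.812
endloop
endfacet
facet normal 0.338 -0.845 -0.414
outer loop
vertex -2.401 1.538 1.767
vertex -2.222 1.874 1.228
vertex -1.928 1.713 1.796
endloop
endfacet
facet normal 0.095 -0.408 0.908
outer loop
vertex -2.401 1.538 1.767
vertex -1.928 1.713 1.796
vertex -2.876 2.73 2.352
endloop
endfacet
facet normal 0.097 -0.407 0.908
outer loop
vertex -2.876 2.73 2.352
vertex -1.928 1.713 1.796
vertex -2.403 2.905 2.38
endloop
endfacet
facet normal -0.337 0.845 0.415
outer loop
vertex -2.876 2.73 2.352
vertex -2.403 2.905 2.38
vertex -2.698 3.066 1.812
endloop
endfacet
facet normal -0.700 0.678 -0.224
outer loop
vertex 1.204 0.91 -3.002
vertex 1.684 1.669 -2.205
vertex 2.032 1.435 -4.001
endloop
endfacet
facet normal -0.400 -0.632 -0.664
outer loop
vertex 2.676 0.811 -3.795
vertex 1.204 0.91 -3.002
vertex 2.032 1.435 -4.001
endloop
endfacet
facet normal -0.700 0.678 -0.224
outer loop
vertex 2.032 1.435 -4.001
vertex 1.684 1.669 -2.205
vertex 2.512 2.194 -3.205
endloop
endfacet
facet normal 0.591 0.375 -0.714
outer loop
vertex 2.512 2.194 -3.205
vertex 2.676 0.811 -3.795
vertex 2.032 1.435 -4.001
endloop
endfacet
facet normal -0.592 -0.375 0.714
outer loop
vertex 1.204 0.91 -3.002
vertex 2.328 1.045 -1.999
vertex 1.684 1.669 -2.205
endloop
endfacet
facet normal -0.400 -0.633 -0.663
outer loop
vertex 1.848 0.286 -2.795
vertex 1.204 0.91 -3.002
vertex 2.676 0.811 -3.795
endloop
endfacet
facet normal -0.592 -0.374 0.714
outer loop
vertex 1.848 0.286 -2.795
vertex 2.328 1.045 -1.999
vertex 1.204 0.91 -3.002
endloop
endfacet
facet normal 0.400 0.632 0.663
outer loop
vertex 1.684 1.669 -2.205
vertex 2.328 1.045 -1.999
vertex 2.512 2.194 -3.205
endloop
endfacet
facet normal 0.592 0.375 -0.713
outer loop
vertex 3.156 1.57 -2.998
vertex 2.676 0.811 -3.795
vertex 2.512 2.194 -3.205
endloop
endfacet
facet normal 0.400 0.632 0.664
outer loop
vertex 2.512 2.194 -3.205
vertex 2.328 1.045 -1.999
vertex 3.156 1.57 -2.998
endloop
endfacet
facet normal 0.700 -0.678 0.224
outer loop
vertex 3.156 1.57 -2.998
vertex 1.848 0.286 -2.795
vertex 2.676 0.811 -3.795
endloop
endfacet
facet normal 0.700 -0.678 0.224
outer loop
vertex 2.328 1.045 -1.999
vertex 1.848 0.286 -2.795
vertex 3.156 1.57 -2.998
endloop
endfacet

endsolid


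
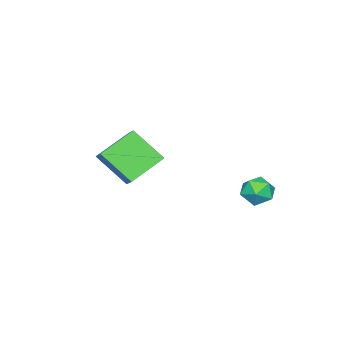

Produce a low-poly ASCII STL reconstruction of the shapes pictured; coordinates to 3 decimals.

solid 
facet normal -0.574 -0.619 -0.536
outer loop
vertex -2.389 -3.533 -3.263
vertex -2.724 -3.555 -2.879
vertex -2.773 -3.198 -3.239
endloop
endfacet
facet normal 0.447 0.562 -0.696
outer loop
vertex -2.389 -3.533 -3.263
vertex -2.773 -3.198 -3.239
vertex -1.656 -2.405 -1.881
endloop
endfacet
facet normal -0.574 -0.619 -0.536
outer loop
vertex -2.773 -3.198 -3.239
vertex -2.724 -3.555 -2.879
vertex -3.108 -3.22 -2.855
endloop
endfacet
facet normal -0.343 0.906 -0.247
outer loop
vertex -2.773 -3.198 -3.239
vertex -3.108 -3.22 -2.855
vertex -1.656 -2.405 -1.881
endloop
endfacet
facet normal -0.574 -0.620 -0.535
outer loop
vertex -3.108 -3.22 -2.855
vertex -2.724 -3.555 -2.879
vertex -3.059 -3.577 -2.494
endloop
endfacet
facet normal -0.658 0.489 0.573
outer loop
vertex -3.108 -3.22 -2.855
vertex -3.059 -3.577 -2.494
vertex -1.656 -2.405 -1.881
endloop
endfacet
facet normal -0.575 -0.619 -0.536
outer loop
vertex -3.059 -3.577 -2.494
vertex -2.724 -3.555 -2.879
vertex -2.675 -3.913 -2.518
endloop
endfacet
facet normal -0.182 -0.276 0.944
outer loop
vertex -3.059 -3.577 -2.494
vertex -2.675 -3.913 -2.518
vertex -1.656 -2.405 -1.881
endloop
endfacet
facet normal -0.575 -0.619 -0.535
outer loop
vertex -2.675 -3.913 -2.518
vertex -2.724 -3.555 -2.879
vertex -2.341 -3.891 -2.902
endloop
endfacet
facet normal 0.609 -0.620 0.494
outer loop
vertex -2.675 -3.913 -2.518
vertex -2.341 -3.891 -2.902
vertex -1.656 -2.405 -1.881
endloop
endfacet
facet normal -0.574 -0.618 -0.537
outer loop
vertex -2.341 -3.891 -2.902
vertex -2.724 -3.555 -2.879
vertex -2.389 -3.533 -3.263
endloop
endfacet
facet normal 0.924 -0.203 -0.324
outer loop
vertex -2.341 -3.891 -2.902
vertex -2.389 -3.533 -3.263
vertex -1.656 -2.405 -1.881
endloop
endfacet
facet normal -0.140 0.056 0.989
outer loop
vertex -2.93 3.316 -2.524
vertex -3.473 2.593 -2.56
vertex -2.584 2.486 -2.428
endloop
endfacet
facet normal 0.505 0.304 0.808
outer loop
vertex -2.93 3.316 -2.524
vertex -2.584 2.486 -2.428
vertex -2.151 3.101 -2.93
endloop
endfacet
facet normal 0.413 0.842 0.347
outer loop
vertex -2.93 3.316 -2.524
vertex -2.151 3.101 -2.93
vertex -2.771 3.588 -3.372
endloop
endfacet
facet normal -0.287 0.927 0.243
outer loop
vertex -2.93 3.316 -2.524
vertex -2.771 3.588 -3.372
vertex -3.588 3.275 -3.143
endloop
endfacet
facet normal -0.629 0.441 0.640
outer loop
vertex -2.93 3.316 -2.524
vertex -3.588 3.275 -3.143
vertex -3.473 2.593 -2.56
endloop
endfacet
facet normal 0.855 -0.219 0.470
outer loop
vertex -2.151 3.101 -2.93
vertex -2.584 2.486 -2.428
vertex -2.212 2.245 -3.217
endloop
endfacet
facet normal -0.188 -0.620 0.762
outer loop
vertex -2.584 2.486 -2.428
vertex -3.473 2.593 -2.56
vertex -3.029 1.932 -2.988
endloop
endfacet
facet normal -0.980 0.004 0.198
outer loop
vertex -3.473 2.593 -2.56
vertex -3.588 3.275 -3.143
vertex -3.649 2.419 -3.43
endloop
endfacet
facet normal -0.426 0.789 -0.442
outer loop
vertex -3.588 3.275 -3.143
vertex -2.771 3.588 -3.372
vertex -3.216 3.034 -3.932
endloop
endfacet
facet normal 0.707 0.652 -0.273
outer loop
vertex -2.771 3.588 -3.372
vertex -2.151 3.101 -2.93
vertex -2.327 2.927 -3.8
endloop
endfacet
facet normal 0.287 -0.927 -0.243
outer loop
vertex -2.87 2.204 -3.836
vertex -2.212 2.245 -3.217
vertex -3.029 1.932 -2.988
endloop
endfacet
facet normal -0.413 -0.842 -0.347
outer loop
vertex -2.87 2.204 -3.836
vertex -3.029 1.932 -2.988
vertex -3.649 2.419 -3.43
endloop
endfacet
facet normal -0.505 -0.304 -0.808
outer loop
vertex -2.87 2.204 -3.836
vertex -3.649 2.419 -3.43
vertex -3.216 3.034 -3.932
endloop
endfacet
facet normal 0.140 -0.056 -0.989
outer loop
vertex -2.87 2.204 -3.836
vertex -3.216 3.034 -3.932
vertex -2.327 2.927 -3.8
endloop
endfacet
facet normal 0.629 -0.441 -0.640
outer loop
vertex -2.87 2.204 -3.836
vertex -2.327 2.927 -3.8
vertex -2.212 2.245 -3.217
endloop
endfacet
facet normal 0.426 -0.789 0.442
outer loop
vertex -3.029 1.932 -2.988
vertex -2.212 2.245 -3.217
vertex -2.584 2.486 -2.428
endloop
endfacet
facet normal -0.707 -0.652 0.273
outer loop
vertex -3.649 2.419 -3.43
vertex -3.029 1.932 -2.988
vertex -3.473 2.593 -2.56
endloop
endfacet
facet normal -0.855 0.219 -0.470
outer loop
vertex -3.216 3.034 -3.932
vertex -3.649 2.419 -3.43
vertex -3.588 3.275 -3.143
endloop
endfacet
facet normal 0.188 0.620 -0.762
outer loop
vertex -2.327 2.927 -3.8
vertex -3.216 3.034 -3.932
vertex -2.771 3.588 -3.372
endloop
endfacet
facet normal 0.980 -0.004 -0.198
outer loop
vertex -2.212 2.245 -3.217
vertex -2.327 2.927 -3.8
vertex -2.151 3.101 -2.93
endloop
endfacet
facet normal -0.526 -0.611 -0.591
outer loop
vertex 1.855 -2.79 -0.308
vertex 0.162 -2.176 0.563
vertex 1.681 -1.288 -1.706
endloop
endfacet
facet normal 0.846 -0.307 -0.435
outer loop
vertex 2.218 -0.664 -1.103
vertex 1.855 -2.79 -0.308
vertex 1.681 -1.288 -1.706
endloop
endfacet
facet normal -0.526 -0.611 -0.591
outer loop
vertex 1.681 -1.288 -1.706
vertex 0.162 -2.176 0.563
vertex -0.011 -0.673 -0.836
endloop
endfacet
facet normal -0.084 0.729 -0.679
outer loop
vertex -0.011 -0.673 -0.836
vertex 2.218 -0.664 -1.103
vertex 1.681 -1.288 -1.706
endloop
endfacet
facet normal 0.085 -0.729 0.679
outer loop
vertex 1.855 -2.79 -0.308
vertex 0.699 -1.552 1.166
vertex 0.162 -2.176 0.563
endloop
endfacet
facet normal 0.847 -0.307 -0.435
outer loop
vertex 2.391 -2.167 0.296
vertex 1.855 -2.79 -0.308
vertex 2.218 -0.664 -1.103
endloop
endfacet
facet normal 0.084 -0.730 0.679
outer loop
vertex 2.391 -2.167 0.296
vertex 0.699 -1.552 1.166
vertex 1.855 -2.79 -0.308
endloop
endfacet
facet normal -0.846 0.308 0.435
outer loop
vertex 0.162 -2.176 0.563
vertex 0.699 -1.552 1.166
vertex -0.011 -0.673 -0.836
endloop
endfacet
facet normal -0.084 0.730 -0.678
outer loop
vertex 0.525 -0.05 -0.232
vertex 2.218 -0.664 -1.103
vertex -0.011 -0.673 -0.836
endloop
endfacet
facet normal -0.847 0.307 0.435
outer loop
vertex -0.011 -0.673 -0.836
vertex 0.699 -1.552 1.166
vertex 0.525 -0.05 -0.232
endloop
endfacet
facet normal 0.526 0.611 0.592
outer loop
vertex 0.525 -0.05 -0.232
vertex 2.391 -2.167 0.296
vertex 2.218 -0.664 -1.103
endloop
endfacet
facet normal 0.526 0.611 0.591
outer loop
vertex 0.699 -1.552 1.166
vertex 2.391 -2.167 0.296
vertex 0.525 -0.05 -0.232
endloop
endfacet

endsolid


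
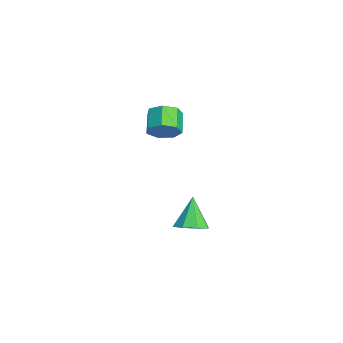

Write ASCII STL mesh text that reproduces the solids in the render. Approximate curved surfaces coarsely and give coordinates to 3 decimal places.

solid 
facet normal 0.810 -0.173 -0.560
outer loop
vertex -1.047 -1.505 2.959
vertex -1.553 -2.091 2.408
vertex -1.42 -1.155 2.312
endloop
endfacet
facet normal 0.373 0.889 0.266
outer loop
vertex -1.047 -1.505 2.959
vertex -1.42 -1.155 2.312
vertex -2.182 -1.263 3.743
endloop
endfacet
facet normal 0.373 0.889 0.265
outer loop
vertex -2.182 -1.263 3.743
vertex -1.42 -1.155 2.312
vertex -2.554 -0.914 3.096
endloop
endfacet
facet normal -0.811 0.173 0.559
outer loop
vertex -2.182 -1.263 3.743
vertex -2.554 -0.914 3.096
vertex -2.687 -1.849 3.192
endloop
endfacet
facet normal 0.810 -0.173 -0.560
outer loop
vertex -1.42 -1.155 2.312
vertex -1.553 -2.091 2.408
vertex -1.892 -1.51 1.738
endloop
endfacet
facet normal -0.121 0.886 -0.448
outer loop
vertex -1.42 -1.155 2.312
vertex -1.892 -1.51 1.738
vertex -2.554 -0.914 3.096
endloop
endfacet
facet normal -0.120 0.886 -0.447
outer loop
vertex -2.554 -0.914 3.096
vertex -1.892 -1.51 1.738
vertex -3.027 -1.268 2.521
endloop
endfacet
facet normal -0.810 0.173 0.560
outer loop
vertex -2.554 -0.914 3.096
vertex -3.027 -1.268 2.521
vertex -2.687 -1.849 3.192
endloop
endfacet
facet normal 0.810 -0.173 -0.560
outer loop
vertex -1.892 -1.51 1.738
vertex -1.553 -2.091 2.408
vertex -2.109 -2.302 1.668
endloop
endfacet
facet normal -0.523 0.216 -0.825
outer loop
vertex -1.892 -1.51 1.738
vertex -2.109 -2.302 1.668
vertex -3.027 -1.268 2.521
endloop
endfacet
facet normal -0.523 0.216 -0.825
outer loop
vertex -3.027 -1.268 2.521
vertex -2.109 -2.302 1.668
vertex -3.244 -2.061 2.451
endloop
endfacet
facet normal -0.810 0.172 0.560
outer loop
vertex -3.027 -1.268 2.521
vertex -3.244 -2.061 2.451
vertex -2.687 -1.849 3.192
endloop
endfacet
facet normal 0.810 -0.172 -0.560
outer loop
vertex -2.109 -2.302 1.668
vertex -1.553 -2.091 2.408
vertex -1.907 -2.935 2.155
endloop
endfacet
facet normal -0.532 -0.616 -0.581
outer loop
vertex -2.109 -2.302 1.668
vertex -1.907 -2.935 2.155
vertex -3.244 -2.061 2.451
endloop
endfacet
facet normal -0.532 -0.617 -0.580
outer loop
vertex -3.244 -2.061 2.451
vertex -1.907 -2.935 2.155
vertex -3.042 -2.694 2.939
endloop
endfacet
facet normal -0.810 0.173 0.560
outer loop
vertex -3.244 -2.061 2.451
vertex -3.042 -2.694 2.939
vertex -2.687 -1.849 3.192
endloop
endfacet
facet normal 0.810 -0.172 -0.560
outer loop
vertex -1.907 -2.935 2.155
vertex -1.553 -2.091 2.408
vertex -1.438 -2.932 2.833
endloop
endfacet
facet normal -0.139 -0.985 0.101
outer loop
vertex -1.907 -2.935 2.155
vertex -1.438 -2.932 2.833
vertex -3.042 -2.694 2.939
endloop
endfacet
facet normal -0.139 -0.985 0.101
outer loop
vertex -3.042 -2.694 2.939
vertex -1.438 -2.932 2.833
vertex -2.573 -2.691 3.617
endloop
endfacet
facet normal -0.810 0.173 0.560
outer loop
vertex -3.042 -2.694 2.939
vertex -2.573 -2.691 3.617
vertex -2.687 -1.849 3.192
endloop
endfacet
facet normal 0.810 -0.172 -0.560
outer loop
vertex -1.438 -2.932 2.833
vertex -1.553 -2.091 2.408
vertex -1.055 -2.296 3.191
endloop
endfacet
facet normal 0.357 -0.612 0.705
outer loop
vertex -1.438 -2.932 2.833
vertex -1.055 -2.296 3.191
vertex -2.573 -2.691 3.617
endloop
endfacet
facet normal 0.357 -0.612 0.706
outer loop
vertex -2.573 -2.691 3.617
vertex -1.055 -2.296 3.191
vertex -2.19 -2.054 3.975
endloop
endfacet
facet normal -0.810 0.173 0.560
outer loop
vertex -2.573 -2.691 3.617
vertex -2.19 -2.054 3.975
vertex -2.687 -1.849 3.192
endloop
endfacet
facet normal 0.810 -0.173 -0.560
outer loop
vertex -1.055 -2.296 3.191
vertex -1.553 -2.091 2.408
vertex -1.047 -1.505 2.959
endloop
endfacet
facet normal 0.586 0.223 0.779
outer loop
vertex -1.055 -2.296 3.191
vertex -1.047 -1.505 2.959
vertex -2.19 -2.054 3.975
endloop
endfacet
facet normal 0.586 0.223 0.779
outer loop
vertex -2.19 -2.054 3.975
vertex -1.047 -1.505 2.959
vertex -2.182 -1.263 3.743
endloop
endfacet
facet normal -0.811 0.172 0.560
outer loop
vertex -2.19 -2.054 3.975
vertex -2.182 -1.263 3.743
vertex -2.687 -1.849 3.192
endloop
endfacet
facet normal 0.461 -0.141 -0.876
outer loop
vertex 5.159 -1.605 -0.689
vertex 4.339 -1.772 -1.094
vertex 4.856 -1.013 -0.944
endloop
endfacet
facet normal 0.513 0.547 0.661
outer loop
vertex 5.159 -1.605 -0.689
vertex 4.856 -1.013 -0.944
vertex 3.481 -1.508 0.534
endloop
endfacet
facet normal 0.462 -0.142 -0.875
outer loop
vertex 4.856 -1.013 -0.944
vertex 4.339 -1.772 -1.094
vertex 4.25 -0.866 -1.288
endloop
endfacet
facet normal 0.032 0.938 0.344
outer loop
vertex 4.856 -1.013 -0.944
vertex 4.25 -0.866 -1.288
vertex 3.481 -1.508 0.534
endloop
endfacet
facet normal 0.462 -0.142 -0.875
outer loop
vertex 4.25 -0.866 -1.288
vertex 4.339 -1.772 -1.094
vertex 3.696 -1.25 -1.518
endloop
endfacet
facet normal -0.581 0.813 0.041
outer loop
vertex 4.25 -0.866 -1.288
vertex 3.696 -1.25 -1.518
vertex 3.481 -1.508 0.534
endloop
endfacet
facet normal 0.462 -0.142 -0.875
outer loop
vertex 3.696 -1.25 -1.518
vertex 4.339 -1.772 -1.094
vertex 3.519 -1.939 -1.5
endloop
endfacet
facet normal -0.967 0.246 -0.070
outer loop
vertex 3.696 -1.25 -1.518
vertex 3.519 -1.939 -1.5
vertex 3.481 -1.508 0.534
endloop
endfacet
facet normal 0.462 -0.142 -0.875
outer loop
vertex 3.519 -1.939 -1.5
vertex 4.339 -1.772 -1.094
vertex 3.822 -2.53 -1.244
endloop
endfacet
facet normal -0.900 -0.429 0.074
outer loop
vertex 3.519 -1.939 -1.5
vertex 3.822 -2.53 -1.244
vertex 3.481 -1.508 0.534
endloop
endfacet
facet normal 0.461 -0.141 -0.876
outer loop
vertex 3.822 -2.53 -1.244
vertex 4.339 -1.772 -1.094
vertex 4.428 -2.677 -0.901
endloop
endfacet
facet normal -0.420 -0.819 0.390
outer loop
vertex 3.822 -2.53 -1.244
vertex 4.428 -2.677 -0.901
vertex 3.481 -1.508 0.534
endloop
endfacet
facet normal 0.461 -0.141 -0.876
outer loop
vertex 4.428 -2.677 -0.901
vertex 4.339 -1.772 -1.094
vertex 4.982 -2.294 -0.671
endloop
endfacet
facet normal 0.193 -0.695 0.693
outer loop
vertex 4.428 -2.677 -0.901
vertex 4.982 -2.294 -0.671
vertex 3.481 -1.508 0.534
endloop
endfacet
facet normal 0.461 -0.141 -0.876
outer loop
vertex 4.982 -2.294 -0.671
vertex 4.339 -1.772 -1.094
vertex 5.159 -1.605 -0.689
endloop
endfacet
facet normal 0.579 -0.128 0.805
outer loop
vertex 4.982 -2.294 -0.671
vertex 5.159 -1.605 -0.689
vertex 3.481 -1.508 0.534
endloop
endfacet

endsolid


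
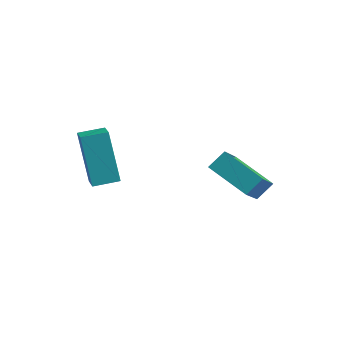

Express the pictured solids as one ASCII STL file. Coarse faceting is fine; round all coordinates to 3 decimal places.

solid 
facet normal -0.584 -0.804 -0.110
outer loop
vertex 0.474 -2.402 3.321
vertex -0.126 -1.926 3.029
vertex 1.219 -2.674 1.344
endloop
endfacet
facet normal 0.732 -0.581 0.356
outer loop
vertex 1.786 -1.894 1.451
vertex 0.474 -2.402 3.321
vertex 1.219 -2.674 1.344
endloop
endfacet
facet normal -0.584 -0.804 -0.110
outer loop
vertex 1.219 -2.674 1.344
vertex -0.126 -1.926 3.029
vertex 0.619 -2.198 1.052
endloop
endfacet
facet normal 0.350 -0.127 -0.928
outer loop
vertex 0.619 -2.198 1.052
vertex 1.786 -1.894 1.451
vertex 1.219 -2.674 1.344
endloop
endfacet
facet normal -0.350 0.127 0.928
outer loop
vertex 0.474 -2.402 3.321
vertex 0.441 -1.146 3.136
vertex -0.126 -1.926 3.029
endloop
endfacet
facet normal 0.732 -0.581 0.356
outer loop
vertex 1.041 -1.622 3.428
vertex 0.474 -2.402 3.321
vertex 1.786 -1.894 1.451
endloop
endfacet
facet normal -0.350 0.127 0.928
outer loop
vertex 1.041 -1.622 3.428
vertex 0.441 -1.146 3.136
vertex 0.474 -2.402 3.321
endloop
endfacet
facet normal -0.732 0.581 -0.356
outer loop
vertex -0.126 -1.926 3.029
vertex 0.441 -1.146 3.136
vertex 0.619 -2.198 1.052
endloop
endfacet
facet normal 0.350 -0.127 -0.928
outer loop
vertex 1.186 -1.418 1.159
vertex 1.786 -1.894 1.451
vertex 0.619 -2.198 1.052
endloop
endfacet
facet normal -0.732 0.581 -0.356
outer loop
vertex 0.619 -2.198 1.052
vertex 0.441 -1.146 3.136
vertex 1.186 -1.418 1.159
endloop
endfacet
facet normal 0.584 0.804 0.110
outer loop
vertex 1.186 -1.418 1.159
vertex 1.041 -1.622 3.428
vertex 1.786 -1.894 1.451
endloop
endfacet
facet normal 0.584 0.804 0.110
outer loop
vertex 0.441 -1.146 3.136
vertex 1.041 -1.622 3.428
vertex 1.186 -1.418 1.159
endloop
endfacet
facet normal -0.925 -0.021 0.378
outer loop
vertex 3.424 1.65 1.746
vertex 2.853 3.023 0.424
vertex 3.209 1.021 1.186
endloop
endfacet
facet normal 0.287 -0.690 0.665
outer loop
vertex 4.847 1.057 0.516
vertex 3.424 1.65 1.746
vertex 3.209 1.021 1.186
endloop
endfacet
facet normal -0.926 -0.021 0.378
outer loop
vertex 3.209 1.021 1.186
vertex 2.853 3.023 0.424
vertex 2.638 2.394 -0.137
endloop
endfacet
facet normal -0.248 -0.724 -0.644
outer loop
vertex 2.638 2.394 -0.137
vertex 4.847 1.057 0.516
vertex 3.209 1.021 1.186
endloop
endfacet
facet normal 0.248 0.723 0.644
outer loop
vertex 3.424 1.65 1.746
vertex 4.491 3.059 -0.246
vertex 2.853 3.023 0.424
endloop
endfacet
facet normal 0.286 -0.690 0.664
outer loop
vertex 5.062 1.686 1.077
vertex 3.424 1.65 1.746
vertex 4.847 1.057 0.516
endloop
endfacet
facet normal 0.247 0.724 0.644
outer loop
vertex 5.062 1.686 1.077
vertex 4.491 3.059 -0.246
vertex 3.424 1.65 1.746
endloop
endfacet
facet normal -0.287 0.690 -0.664
outer loop
vertex 2.853 3.023 0.424
vertex 4.491 3.059 -0.246
vertex 2.638 2.394 -0.137
endloop
endfacet
facet normal -0.247 -0.723 -0.645
outer loop
vertex 4.276 2.43 -0.806
vertex 4.847 1.057 0.516
vertex 2.638 2.394 -0.137
endloop
endfacet
facet normal -0.287 0.690 -0.665
outer loop
vertex 2.638 2.394 -0.137
vertex 4.491 3.059 -0.246
vertex 4.276 2.43 -0.806
endloop
endfacet
facet normal 0.926 0.021 -0.378
outer loop
vertex 4.276 2.43 -0.806
vertex 5.062 1.686 1.077
vertex 4.847 1.057 0.516
endloop
endfacet
facet normal 0.925 0.020 -0.378
outer loop
vertex 4.491 3.059 -0.246
vertex 5.062 1.686 1.077
vertex 4.276 2.43 -0.806
endloop
endfacet

endsolid


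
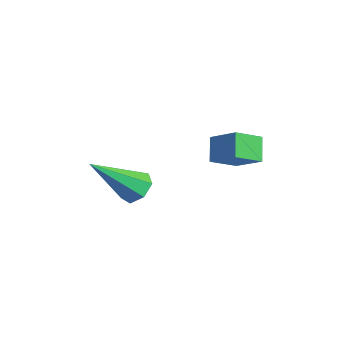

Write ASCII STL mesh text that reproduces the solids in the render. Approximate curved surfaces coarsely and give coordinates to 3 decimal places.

solid 
facet normal -0.090 0.728 -0.680
outer loop
vertex 2.465 -2.644 -2.845
vertex 1.828 -2.681 -2.8
vertex 2.231 -2.316 -2.463
endloop
endfacet
facet normal 0.893 0.137 0.429
outer loop
vertex 2.465 -2.644 -2.845
vertex 2.231 -2.316 -2.463
vertex 2.012 -4.159 -1.42
endloop
endfacet
facet normal -0.090 0.728 -0.680
outer loop
vertex 2.231 -2.316 -2.463
vertex 1.828 -2.681 -2.8
vertex 1.693 -2.263 -2.335
endloop
endfacet
facet normal 0.248 0.455 0.855
outer loop
vertex 2.231 -2.316 -2.463
vertex 1.693 -2.263 -2.335
vertex 2.012 -4.159 -1.42
endloop
endfacet
facet normal -0.092 0.727 -0.680
outer loop
vertex 1.693 -2.263 -2.335
vertex 1.828 -2.681 -2.8
vertex 1.257 -2.526 -2.557
endloop
endfacet
facet normal -0.564 0.280 0.777
outer loop
vertex 1.693 -2.263 -2.335
vertex 1.257 -2.526 -2.557
vertex 2.012 -4.159 -1.42
endloop
endfacet
facet normal -0.092 0.728 -0.680
outer loop
vertex 1.257 -2.526 -2.557
vertex 1.828 -2.681 -2.8
vertex 1.251 -2.905 -2.962
endloop
endfacet
facet normal -0.933 -0.255 0.253
outer loop
vertex 1.257 -2.526 -2.557
vertex 1.251 -2.905 -2.962
vertex 2.012 -4.159 -1.42
endloop
endfacet
facet normal -0.092 0.728 -0.679
outer loop
vertex 1.251 -2.905 -2.962
vertex 1.828 -2.681 -2.8
vertex 1.679 -3.116 -3.246
endloop
endfacet
facet normal -0.582 -0.748 -0.321
outer loop
vertex 1.251 -2.905 -2.962
vertex 1.679 -3.116 -3.246
vertex 2.012 -4.159 -1.42
endloop
endfacet
facet normal -0.089 0.728 -0.680
outer loop
vertex 1.679 -3.116 -3.246
vertex 1.828 -2.681 -2.8
vertex 2.22 -3.0 -3.193
endloop
endfacet
facet normal 0.228 -0.827 -0.514
outer loop
vertex 1.679 -3.116 -3.246
vertex 2.22 -3.0 -3.193
vertex 2.012 -4.159 -1.42
endloop
endfacet
facet normal -0.090 0.727 -0.680
outer loop
vertex 2.22 -3.0 -3.193
vertex 1.828 -2.681 -2.8
vertex 2.465 -2.644 -2.845
endloop
endfacet
facet normal 0.883 -0.433 -0.179
outer loop
vertex 2.22 -3.0 -3.193
vertex 2.465 -2.644 -2.845
vertex 2.012 -4.159 -1.42
endloop
endfacet
facet normal -0.620 0.225 0.751
outer loop
vertex 3.428 -0.159 -0.04
vertex 3.206 0.749 -0.495
vertex 2.583 -0.642 -0.593
endloop
endfacet
facet normal 0.213 -0.874 0.437
outer loop
vertex 3.154 -0.849 -1.285
vertex 3.428 -0.159 -0.04
vertex 2.583 -0.642 -0.593
endloop
endfacet
facet normal -0.621 0.225 0.751
outer loop
vertex 2.583 -0.642 -0.593
vertex 3.206 0.749 -0.495
vertex 2.361 0.266 -1.049
endloop
endfacet
facet normal -0.755 -0.432 -0.493
outer loop
vertex 2.361 0.266 -1.049
vertex 3.154 -0.849 -1.285
vertex 2.583 -0.642 -0.593
endloop
endfacet
facet normal 0.755 0.432 0.494
outer loop
vertex 3.428 -0.159 -0.04
vertex 3.777 0.542 -1.187
vertex 3.206 0.749 -0.495
endloop
endfacet
facet normal 0.213 -0.874 0.437
outer loop
vertex 3.999 -0.366 -0.731
vertex 3.428 -0.159 -0.04
vertex 3.154 -0.849 -1.285
endloop
endfacet
facet normal 0.754 0.432 0.494
outer loop
vertex 3.999 -0.366 -0.731
vertex 3.777 0.542 -1.187
vertex 3.428 -0.159 -0.04
endloop
endfacet
facet normal -0.213 0.874 -0.437
outer loop
vertex 3.206 0.749 -0.495
vertex 3.777 0.542 -1.187
vertex 2.361 0.266 -1.049
endloop
endfacet
facet normal -0.754 -0.432 -0.494
outer loop
vertex 2.932 0.059 -1.74
vertex 3.154 -0.849 -1.285
vertex 2.361 0.266 -1.049
endloop
endfacet
facet normal -0.213 0.874 -0.438
outer loop
vertex 2.361 0.266 -1.049
vertex 3.777 0.542 -1.187
vertex 2.932 0.059 -1.74
endloop
endfacet
facet normal 0.621 -0.225 -0.751
outer loop
vertex 2.932 0.059 -1.74
vertex 3.999 -0.366 -0.731
vertex 3.154 -0.849 -1.285
endloop
endfacet
facet normal 0.620 -0.226 -0.751
outer loop
vertex 3.777 0.542 -1.187
vertex 3.999 -0.366 -0.731
vertex 2.932 0.059 -1.74
endloop
endfacet

endsolid
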